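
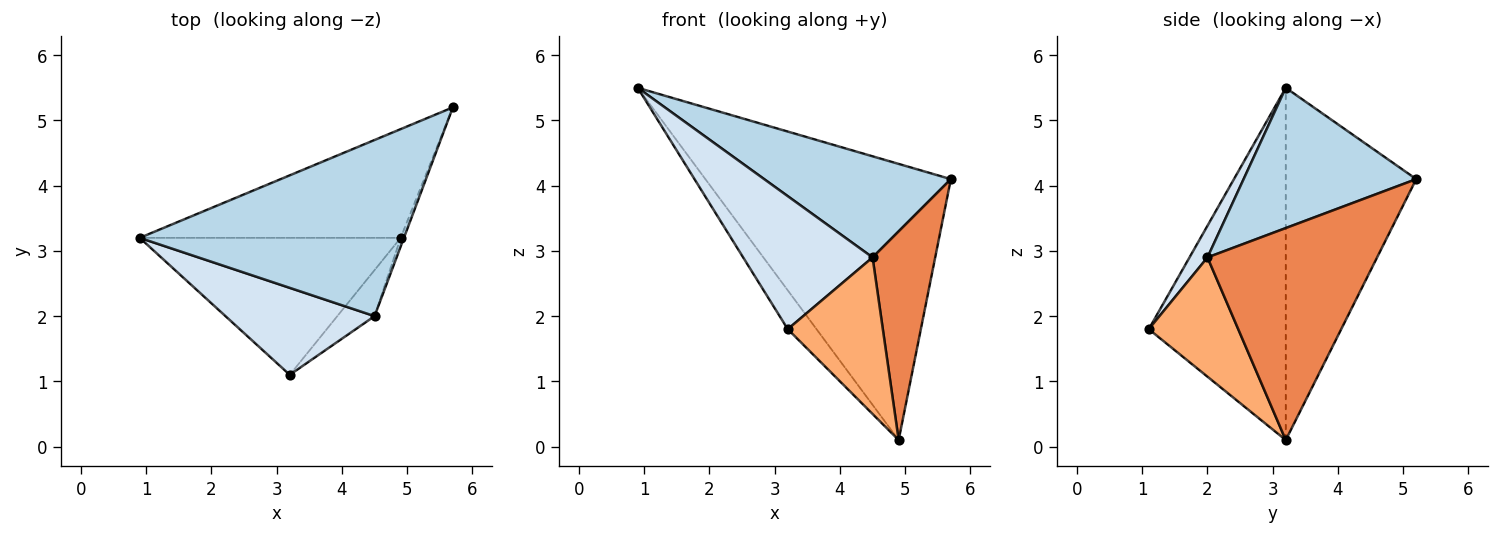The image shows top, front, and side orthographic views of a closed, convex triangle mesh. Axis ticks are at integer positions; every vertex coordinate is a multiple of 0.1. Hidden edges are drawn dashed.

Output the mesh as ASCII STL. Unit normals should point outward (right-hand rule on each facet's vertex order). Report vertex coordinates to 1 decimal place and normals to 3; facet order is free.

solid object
 facet normal -0.443 0.834 -0.328
  outer loop
   vertex 4.9 3.2 0.1
   vertex 0.9 3.2 5.5
   vertex 5.7 5.2 4.1
  endloop
 endfacet
 facet normal -0.792 0.166 -0.587
  outer loop
   vertex 4.9 3.2 0.1
   vertex 3.2 1.1 1.8
   vertex 0.9 3.2 5.5
  endloop
 endfacet
 facet normal 0.418 -0.452 0.788
  outer loop
   vertex 4.5 2.0 2.9
   vertex 5.7 5.2 4.1
   vertex 0.9 3.2 5.5
  endloop
 endfacet
 facet normal 0.116 -0.831 0.544
  outer loop
   vertex 4.5 2.0 2.9
   vertex 0.9 3.2 5.5
   vertex 3.2 1.1 1.8
  endloop
 endfacet
 facet normal 0.938 -0.346 -0.014
  outer loop
   vertex 4.5 2.0 2.9
   vertex 4.9 3.2 0.1
   vertex 5.7 5.2 4.1
  endloop
 endfacet
 facet normal 0.670 -0.712 -0.209
  outer loop
   vertex 4.5 2.0 2.9
   vertex 3.2 1.1 1.8
   vertex 4.9 3.2 0.1
  endloop
 endfacet
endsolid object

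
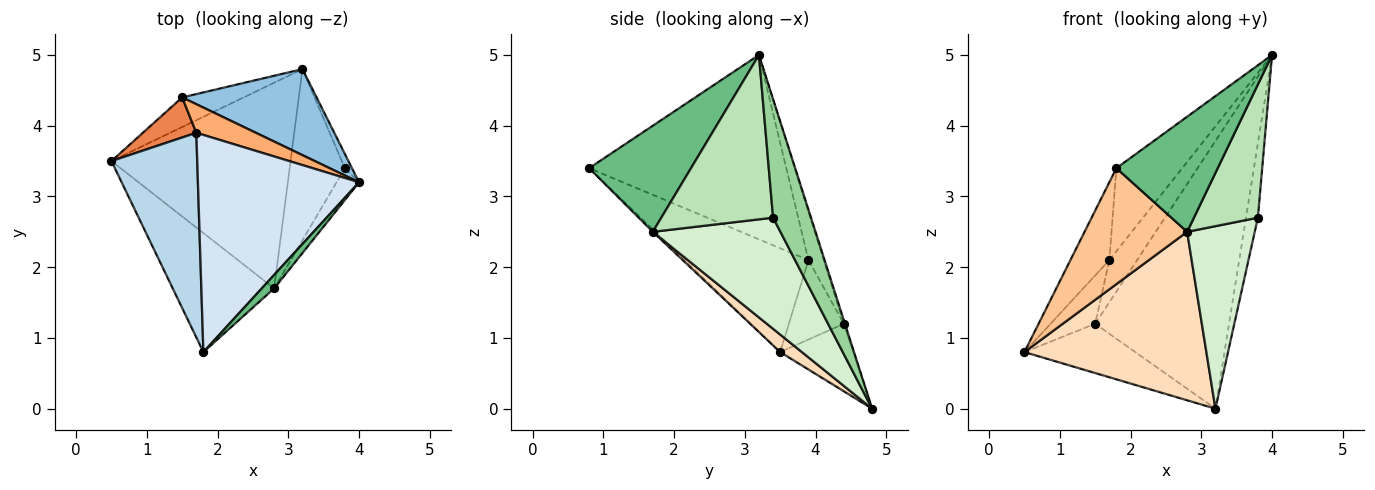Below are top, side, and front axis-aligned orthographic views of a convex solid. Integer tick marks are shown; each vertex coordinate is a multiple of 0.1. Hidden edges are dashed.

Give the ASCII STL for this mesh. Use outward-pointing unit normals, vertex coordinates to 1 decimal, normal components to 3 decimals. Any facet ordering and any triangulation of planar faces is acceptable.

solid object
 facet normal -0.492 0.746 -0.448
  outer loop
   vertex 1.5 4.4 1.2
   vertex 3.2 4.8 0.0
   vertex 0.5 3.5 0.8
  endloop
 endfacet
 facet normal -0.008 0.952 0.306
  outer loop
   vertex 1.5 4.4 1.2
   vertex 4.0 3.2 5.0
   vertex 3.2 4.8 0.0
  endloop
 endfacet
 facet normal -0.749 0.235 0.619
  outer loop
   vertex 1.7 3.9 2.1
   vertex 0.5 3.5 0.8
   vertex 1.8 0.8 3.4
  endloop
 endfacet
 facet normal -0.730 0.244 0.638
  outer loop
   vertex 1.7 3.9 2.1
   vertex 1.8 0.8 3.4
   vertex 4.0 3.2 5.0
  endloop
 endfacet
 facet normal -0.688 0.559 0.463
  outer loop
   vertex 1.7 3.9 2.1
   vertex 1.5 4.4 1.2
   vertex 0.5 3.5 0.8
  endloop
 endfacet
 facet normal -0.415 0.753 0.511
  outer loop
   vertex 1.7 3.9 2.1
   vertex 4.0 3.2 5.0
   vertex 1.5 4.4 1.2
  endloop
 endfacet
 facet normal -0.017 -0.698 -0.716
  outer loop
   vertex 2.8 1.7 2.5
   vertex 1.8 0.8 3.4
   vertex 0.5 3.5 0.8
  endloop
 endfacet
 facet normal 0.076 -0.632 -0.771
  outer loop
   vertex 2.8 1.7 2.5
   vertex 0.5 3.5 0.8
   vertex 3.2 4.8 0.0
  endloop
 endfacet
 facet normal 0.707 -0.703 0.082
  outer loop
   vertex 2.8 1.7 2.5
   vertex 4.0 3.2 5.0
   vertex 1.8 0.8 3.4
  endloop
 endfacet
 facet normal 0.953 0.299 -0.057
  outer loop
   vertex 3.8 3.4 2.7
   vertex 3.2 4.8 0.0
   vertex 4.0 3.2 5.0
  endloop
 endfacet
 facet normal 0.862 -0.493 -0.118
  outer loop
   vertex 3.8 3.4 2.7
   vertex 4.0 3.2 5.0
   vertex 2.8 1.7 2.5
  endloop
 endfacet
 facet normal 0.809 -0.429 -0.402
  outer loop
   vertex 3.8 3.4 2.7
   vertex 2.8 1.7 2.5
   vertex 3.2 4.8 0.0
  endloop
 endfacet
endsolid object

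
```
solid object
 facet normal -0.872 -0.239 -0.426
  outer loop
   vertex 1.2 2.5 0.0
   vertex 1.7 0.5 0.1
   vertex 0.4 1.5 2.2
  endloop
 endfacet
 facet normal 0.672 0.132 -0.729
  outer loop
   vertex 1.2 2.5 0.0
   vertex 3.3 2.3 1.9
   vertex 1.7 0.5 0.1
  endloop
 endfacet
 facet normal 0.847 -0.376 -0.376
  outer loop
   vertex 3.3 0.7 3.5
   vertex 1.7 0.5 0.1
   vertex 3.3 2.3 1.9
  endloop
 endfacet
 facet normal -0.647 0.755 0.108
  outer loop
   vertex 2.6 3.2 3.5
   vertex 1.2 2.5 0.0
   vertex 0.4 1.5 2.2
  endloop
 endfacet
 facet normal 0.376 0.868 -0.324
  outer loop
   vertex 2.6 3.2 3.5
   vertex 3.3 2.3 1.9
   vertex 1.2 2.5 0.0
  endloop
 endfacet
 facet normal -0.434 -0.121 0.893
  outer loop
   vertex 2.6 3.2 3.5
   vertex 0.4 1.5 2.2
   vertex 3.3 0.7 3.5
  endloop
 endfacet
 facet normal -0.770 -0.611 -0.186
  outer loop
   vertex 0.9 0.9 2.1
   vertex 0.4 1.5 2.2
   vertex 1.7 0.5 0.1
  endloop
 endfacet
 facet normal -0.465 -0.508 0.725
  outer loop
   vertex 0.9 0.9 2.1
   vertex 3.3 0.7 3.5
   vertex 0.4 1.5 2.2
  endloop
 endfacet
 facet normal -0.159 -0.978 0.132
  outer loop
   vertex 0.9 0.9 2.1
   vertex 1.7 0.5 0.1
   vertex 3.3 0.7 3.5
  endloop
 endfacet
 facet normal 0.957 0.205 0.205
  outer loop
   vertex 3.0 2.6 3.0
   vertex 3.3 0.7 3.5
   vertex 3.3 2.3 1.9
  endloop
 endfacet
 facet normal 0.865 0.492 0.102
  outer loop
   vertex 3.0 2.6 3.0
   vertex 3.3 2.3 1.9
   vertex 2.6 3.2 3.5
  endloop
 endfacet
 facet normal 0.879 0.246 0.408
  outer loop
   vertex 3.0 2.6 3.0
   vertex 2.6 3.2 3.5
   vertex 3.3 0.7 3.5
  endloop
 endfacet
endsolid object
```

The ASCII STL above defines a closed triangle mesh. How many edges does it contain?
18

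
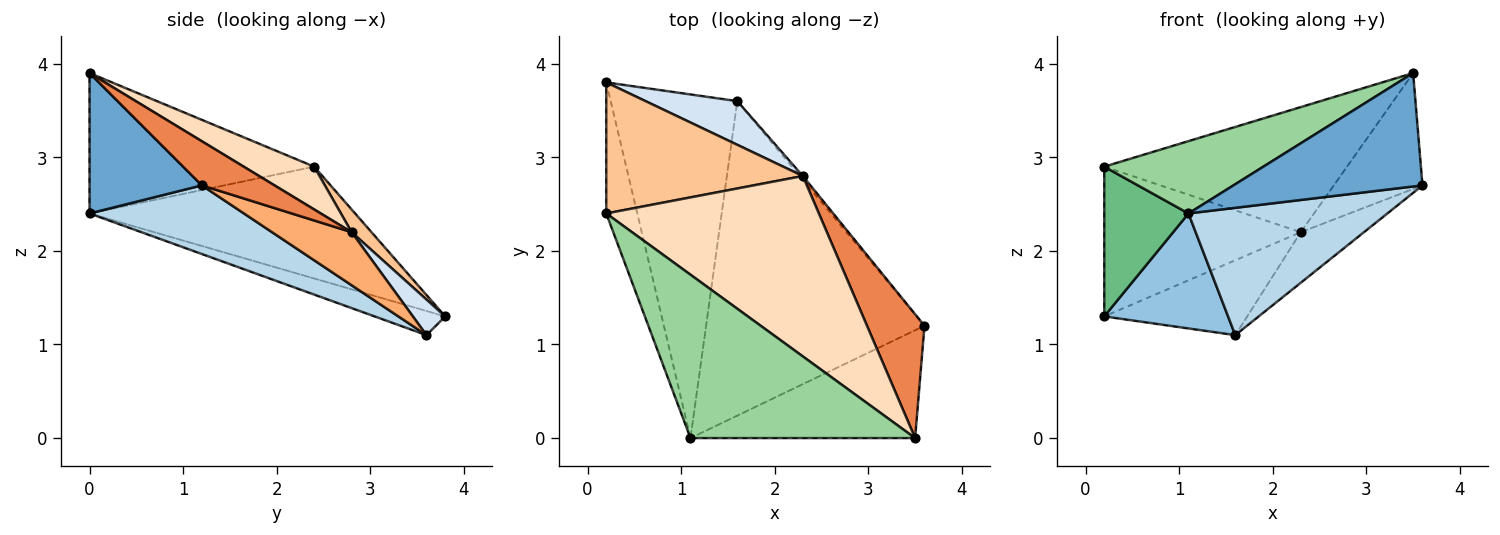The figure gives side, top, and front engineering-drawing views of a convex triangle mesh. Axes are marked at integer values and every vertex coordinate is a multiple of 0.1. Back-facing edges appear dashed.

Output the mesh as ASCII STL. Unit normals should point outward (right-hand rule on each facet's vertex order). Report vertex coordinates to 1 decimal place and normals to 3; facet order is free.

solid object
 facet normal 0.395 -0.666 -0.633
  outer loop
   vertex 1.1 0.0 2.4
   vertex 3.6 1.2 2.7
   vertex 3.5 0.0 3.9
  endloop
 endfacet
 facet normal -0.178 -0.312 -0.933
  outer loop
   vertex 1.1 0.0 2.4
   vertex 0.2 3.8 1.3
   vertex 1.6 3.6 1.1
  endloop
 endfacet
 facet normal 0.280 -0.360 -0.890
  outer loop
   vertex 1.1 0.0 2.4
   vertex 1.6 3.6 1.1
   vertex 3.6 1.2 2.7
  endloop
 endfacet
 facet normal 0.192 0.848 0.495
  outer loop
   vertex 2.3 2.8 2.2
   vertex 1.6 3.6 1.1
   vertex 0.2 3.8 1.3
  endloop
 endfacet
 facet normal 0.489 0.596 0.637
  outer loop
   vertex 2.3 2.8 2.2
   vertex 3.5 0.0 3.9
   vertex 3.6 1.2 2.7
  endloop
 endfacet
 facet normal 0.782 0.621 -0.046
  outer loop
   vertex 2.3 2.8 2.2
   vertex 3.6 1.2 2.7
   vertex 1.6 3.6 1.1
  endloop
 endfacet
 facet normal 0.076 0.750 0.657
  outer loop
   vertex 0.2 2.4 2.9
   vertex 2.3 2.8 2.2
   vertex 0.2 3.8 1.3
  endloop
 endfacet
 facet normal 0.163 0.562 0.811
  outer loop
   vertex 0.2 2.4 2.9
   vertex 3.5 0.0 3.9
   vertex 2.3 2.8 2.2
  endloop
 endfacet
 facet normal -0.922 -0.292 -0.256
  outer loop
   vertex 0.2 2.4 2.9
   vertex 0.2 3.8 1.3
   vertex 1.1 0.0 2.4
  endloop
 endfacet
 facet normal -0.496 -0.351 0.794
  outer loop
   vertex 0.2 2.4 2.9
   vertex 1.1 0.0 2.4
   vertex 3.5 0.0 3.9
  endloop
 endfacet
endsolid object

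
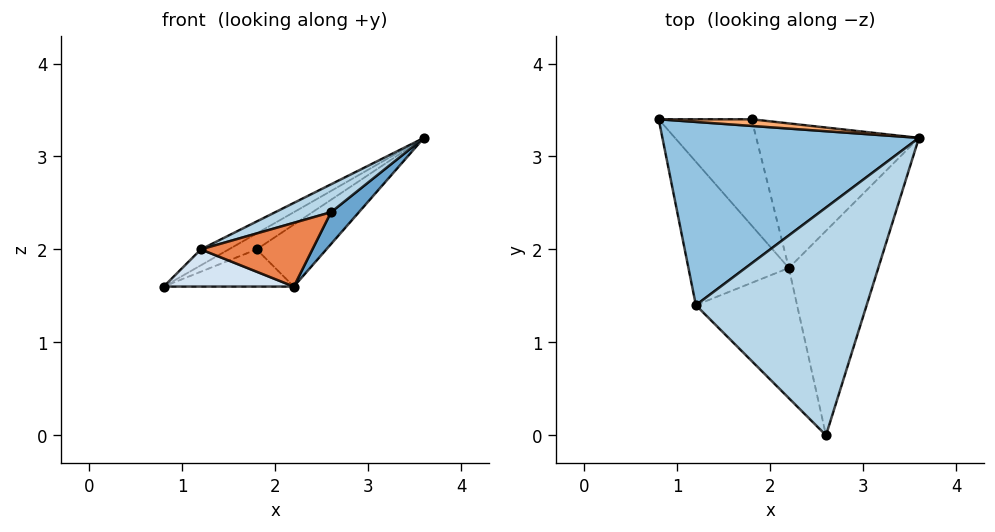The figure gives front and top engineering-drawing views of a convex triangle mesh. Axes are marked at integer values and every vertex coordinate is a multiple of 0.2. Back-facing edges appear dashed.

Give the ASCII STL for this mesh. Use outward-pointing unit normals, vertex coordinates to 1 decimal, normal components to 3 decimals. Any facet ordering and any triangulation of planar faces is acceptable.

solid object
 facet normal 0.789 -0.095 -0.607
  outer loop
   vertex 2.2 1.8 1.6
   vertex 3.6 3.2 3.2
   vertex 2.6 0.0 2.4
  endloop
 endfacet
 facet normal -0.491 0.075 0.868
  outer loop
   vertex 1.2 1.4 2.0
   vertex 3.6 3.2 3.2
   vertex 0.8 3.4 1.6
  endloop
 endfacet
 facet normal -0.375 -0.113 0.920
  outer loop
   vertex 1.2 1.4 2.0
   vertex 2.6 0.0 2.4
   vertex 3.6 3.2 3.2
  endloop
 endfacet
 facet normal -0.276 -0.241 -0.930
  outer loop
   vertex 1.2 1.4 2.0
   vertex 0.8 3.4 1.6
   vertex 2.2 1.8 1.6
  endloop
 endfacet
 facet normal -0.180 -0.433 -0.883
  outer loop
   vertex 1.2 1.4 2.0
   vertex 2.2 1.8 1.6
   vertex 2.6 0.0 2.4
  endloop
 endfacet
 facet normal -0.152 0.912 0.380
  outer loop
   vertex 1.8 3.4 2.0
   vertex 0.8 3.4 1.6
   vertex 3.6 3.2 3.2
  endloop
 endfacet
 facet normal 0.353 0.309 -0.883
  outer loop
   vertex 1.8 3.4 2.0
   vertex 2.2 1.8 1.6
   vertex 0.8 3.4 1.6
  endloop
 endfacet
 facet normal 0.549 0.329 -0.768
  outer loop
   vertex 1.8 3.4 2.0
   vertex 3.6 3.2 3.2
   vertex 2.2 1.8 1.6
  endloop
 endfacet
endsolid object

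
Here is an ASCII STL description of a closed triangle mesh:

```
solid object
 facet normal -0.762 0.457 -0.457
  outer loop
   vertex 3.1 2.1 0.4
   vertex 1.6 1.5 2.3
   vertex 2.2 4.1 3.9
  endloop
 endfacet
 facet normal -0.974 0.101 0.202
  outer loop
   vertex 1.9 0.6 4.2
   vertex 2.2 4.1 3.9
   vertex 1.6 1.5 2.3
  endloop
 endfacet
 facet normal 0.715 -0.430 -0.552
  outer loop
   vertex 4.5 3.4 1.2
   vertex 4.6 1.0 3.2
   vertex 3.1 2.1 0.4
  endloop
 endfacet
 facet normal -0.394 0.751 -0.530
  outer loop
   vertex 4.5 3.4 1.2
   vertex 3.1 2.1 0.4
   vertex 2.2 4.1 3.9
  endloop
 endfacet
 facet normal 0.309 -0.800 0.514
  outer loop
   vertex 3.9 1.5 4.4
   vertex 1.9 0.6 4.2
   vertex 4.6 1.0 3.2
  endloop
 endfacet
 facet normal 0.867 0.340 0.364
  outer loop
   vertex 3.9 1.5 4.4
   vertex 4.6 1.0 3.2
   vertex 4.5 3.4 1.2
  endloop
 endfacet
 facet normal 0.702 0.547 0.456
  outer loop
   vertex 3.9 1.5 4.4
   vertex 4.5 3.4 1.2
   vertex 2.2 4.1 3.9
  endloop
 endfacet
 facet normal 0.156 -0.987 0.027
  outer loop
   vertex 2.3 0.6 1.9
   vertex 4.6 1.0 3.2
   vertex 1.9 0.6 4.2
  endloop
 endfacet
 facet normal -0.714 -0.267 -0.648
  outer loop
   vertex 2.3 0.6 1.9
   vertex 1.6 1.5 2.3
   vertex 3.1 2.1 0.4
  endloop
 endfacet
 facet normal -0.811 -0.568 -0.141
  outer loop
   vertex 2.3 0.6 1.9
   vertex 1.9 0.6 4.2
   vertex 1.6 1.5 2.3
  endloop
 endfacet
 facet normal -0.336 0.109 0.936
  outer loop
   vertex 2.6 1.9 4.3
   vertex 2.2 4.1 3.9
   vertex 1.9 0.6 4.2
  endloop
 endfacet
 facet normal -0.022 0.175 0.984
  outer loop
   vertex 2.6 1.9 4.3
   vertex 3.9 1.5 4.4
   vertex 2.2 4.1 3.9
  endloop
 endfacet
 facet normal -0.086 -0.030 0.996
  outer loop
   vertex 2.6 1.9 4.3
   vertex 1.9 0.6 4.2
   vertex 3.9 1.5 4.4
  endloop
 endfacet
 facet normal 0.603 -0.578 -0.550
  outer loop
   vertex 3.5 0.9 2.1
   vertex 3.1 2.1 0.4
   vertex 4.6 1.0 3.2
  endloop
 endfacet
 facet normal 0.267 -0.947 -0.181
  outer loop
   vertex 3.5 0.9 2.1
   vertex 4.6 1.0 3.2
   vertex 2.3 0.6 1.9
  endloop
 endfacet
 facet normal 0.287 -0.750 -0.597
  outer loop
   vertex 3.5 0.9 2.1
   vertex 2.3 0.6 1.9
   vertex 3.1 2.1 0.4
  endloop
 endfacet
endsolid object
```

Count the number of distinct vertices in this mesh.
10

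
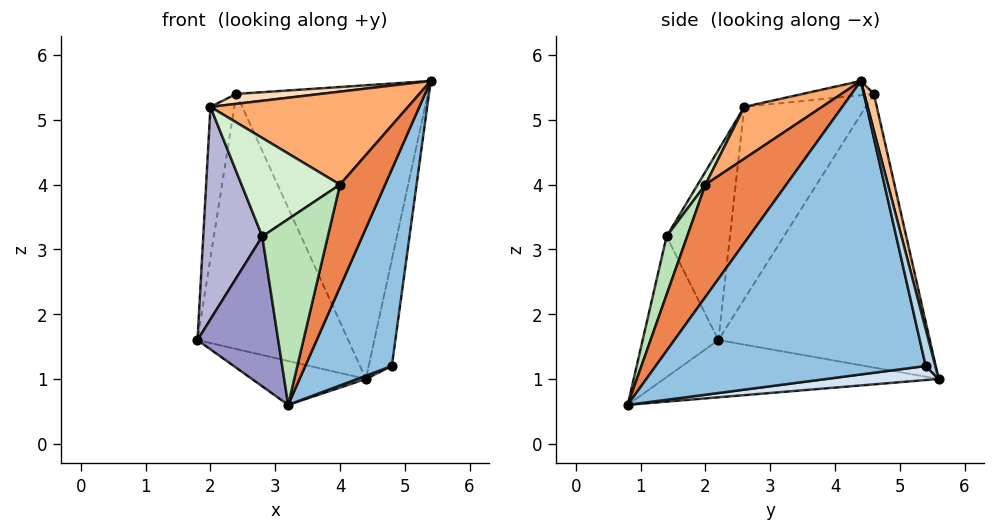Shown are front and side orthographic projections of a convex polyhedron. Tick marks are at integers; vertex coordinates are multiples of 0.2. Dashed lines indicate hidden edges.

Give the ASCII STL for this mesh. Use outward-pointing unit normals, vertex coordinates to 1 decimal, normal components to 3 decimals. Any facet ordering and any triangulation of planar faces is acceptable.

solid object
 facet normal -0.443 0.184 -0.878
  outer loop
   vertex 4.4 5.6 1.0
   vertex 3.2 0.8 0.6
   vertex 1.8 2.2 1.6
  endloop
 endfacet
 facet normal 0.934 -0.299 -0.195
  outer loop
   vertex 4.8 5.4 1.2
   vertex 5.4 4.4 5.6
   vertex 3.2 0.8 0.6
  endloop
 endfacet
 facet normal 0.378 0.912 0.156
  outer loop
   vertex 4.8 5.4 1.2
   vertex 4.4 5.6 1.0
   vertex 5.4 4.4 5.6
  endloop
 endfacet
 facet normal 0.434 -0.033 -0.901
  outer loop
   vertex 4.8 5.4 1.2
   vertex 3.2 0.8 0.6
   vertex 4.4 5.6 1.0
  endloop
 endfacet
 facet normal 0.873 -0.487 -0.034
  outer loop
   vertex 4.0 2.0 4.0
   vertex 3.2 0.8 0.6
   vertex 5.4 4.4 5.6
  endloop
 endfacet
 facet normal 0.249 -0.634 0.732
  outer loop
   vertex 4.0 2.0 4.0
   vertex 5.4 4.4 5.6
   vertex 2.0 2.6 5.2
  endloop
 endfacet
 facet normal 0.048 0.969 0.242
  outer loop
   vertex 2.4 4.6 5.4
   vertex 5.4 4.4 5.6
   vertex 4.4 5.6 1.0
  endloop
 endfacet
 facet normal -0.072 -0.085 0.994
  outer loop
   vertex 2.4 4.6 5.4
   vertex 2.0 2.6 5.2
   vertex 5.4 4.4 5.6
  endloop
 endfacet
 facet normal -0.792 0.565 -0.232
  outer loop
   vertex 2.4 4.6 5.4
   vertex 4.4 5.6 1.0
   vertex 1.8 2.2 1.6
  endloop
 endfacet
 facet normal -0.981 0.193 0.033
  outer loop
   vertex 2.4 4.6 5.4
   vertex 1.8 2.2 1.6
   vertex 2.0 2.6 5.2
  endloop
 endfacet
 facet normal 0.289 -0.922 0.257
  outer loop
   vertex 2.8 1.4 3.2
   vertex 3.2 0.8 0.6
   vertex 4.0 2.0 4.0
  endloop
 endfacet
 facet normal 0.067 -0.844 0.533
  outer loop
   vertex 2.8 1.4 3.2
   vertex 4.0 2.0 4.0
   vertex 2.0 2.6 5.2
  endloop
 endfacet
 facet normal -0.683 -0.728 0.063
  outer loop
   vertex 2.8 1.4 3.2
   vertex 1.8 2.2 1.6
   vertex 3.2 0.8 0.6
  endloop
 endfacet
 facet normal -0.727 -0.677 0.116
  outer loop
   vertex 2.8 1.4 3.2
   vertex 2.0 2.6 5.2
   vertex 1.8 2.2 1.6
  endloop
 endfacet
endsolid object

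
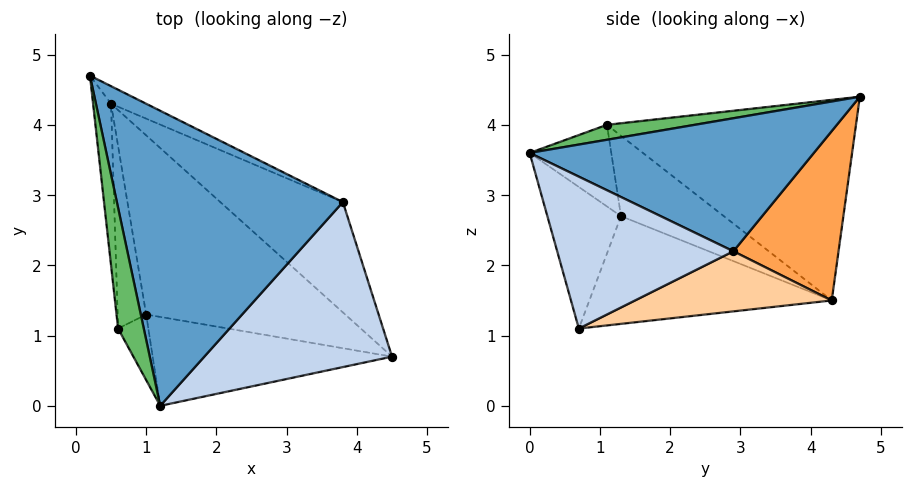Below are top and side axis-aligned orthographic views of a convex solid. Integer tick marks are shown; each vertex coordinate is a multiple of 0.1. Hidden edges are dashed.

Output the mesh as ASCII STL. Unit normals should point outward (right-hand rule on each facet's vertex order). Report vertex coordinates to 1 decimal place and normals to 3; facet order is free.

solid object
 facet normal 0.507 -0.039 0.861
  outer loop
   vertex 3.8 2.9 2.2
   vertex 0.2 4.7 4.4
   vertex 1.2 0.0 3.6
  endloop
 endfacet
 facet normal 0.618 -0.185 0.764
  outer loop
   vertex 3.8 2.9 2.2
   vertex 1.2 0.0 3.6
   vertex 4.5 0.7 1.1
  endloop
 endfacet
 facet normal 0.404 0.911 -0.084
  outer loop
   vertex 0.5 4.3 1.5
   vertex 0.2 4.7 4.4
   vertex 3.8 2.9 2.2
  endloop
 endfacet
 facet normal 0.379 0.508 -0.774
  outer loop
   vertex 0.5 4.3 1.5
   vertex 3.8 2.9 2.2
   vertex 4.5 0.7 1.1
  endloop
 endfacet
 facet normal 0.502 -0.040 0.864
  outer loop
   vertex 0.6 1.1 4.0
   vertex 1.2 0.0 3.6
   vertex 0.2 4.7 4.4
  endloop
 endfacet
 facet normal -0.991 -0.100 -0.089
  outer loop
   vertex 0.6 1.1 4.0
   vertex 0.2 4.7 4.4
   vertex 0.5 4.3 1.5
  endloop
 endfacet
 facet normal -0.422 -0.559 -0.714
  outer loop
   vertex 1.0 1.3 2.7
   vertex 4.5 0.7 1.1
   vertex 1.2 0.0 3.6
  endloop
 endfacet
 facet normal -0.437 -0.396 -0.808
  outer loop
   vertex 1.0 1.3 2.7
   vertex 0.5 4.3 1.5
   vertex 4.5 0.7 1.1
  endloop
 endfacet
 facet normal -0.875 -0.359 -0.325
  outer loop
   vertex 1.0 1.3 2.7
   vertex 1.2 0.0 3.6
   vertex 0.6 1.1 4.0
  endloop
 endfacet
 facet normal -0.905 -0.279 -0.321
  outer loop
   vertex 1.0 1.3 2.7
   vertex 0.6 1.1 4.0
   vertex 0.5 4.3 1.5
  endloop
 endfacet
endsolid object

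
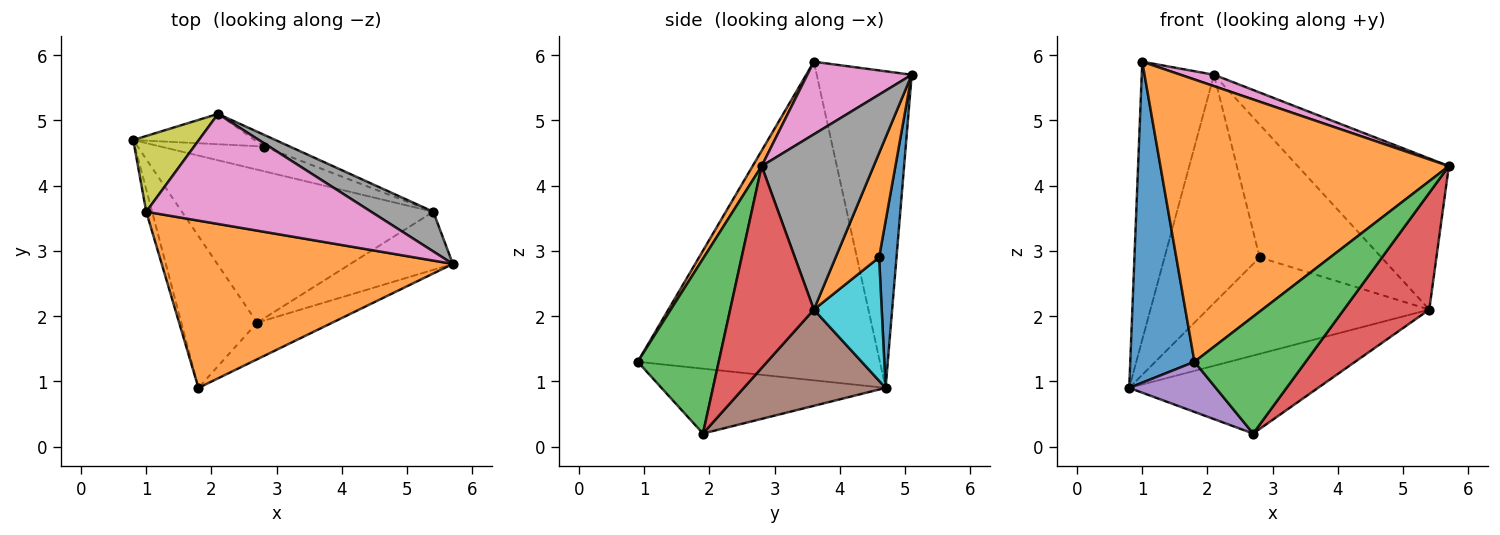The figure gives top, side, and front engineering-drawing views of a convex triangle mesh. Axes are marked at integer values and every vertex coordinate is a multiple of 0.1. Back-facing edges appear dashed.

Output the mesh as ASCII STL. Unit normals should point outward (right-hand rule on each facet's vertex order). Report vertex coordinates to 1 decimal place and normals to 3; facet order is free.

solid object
 facet normal -0.966 -0.256 -0.018
  outer loop
   vertex 1.0 3.6 5.9
   vertex 0.8 4.7 0.9
   vertex 1.8 0.9 1.3
  endloop
 endfacet
 facet normal 0.027 -0.860 0.510
  outer loop
   vertex 1.0 3.6 5.9
   vertex 1.8 0.9 1.3
   vertex 5.7 2.8 4.3
  endloop
 endfacet
 facet normal 0.571 -0.784 -0.246
  outer loop
   vertex 2.7 1.9 0.2
   vertex 5.7 2.8 4.3
   vertex 1.8 0.9 1.3
  endloop
 endfacet
 facet normal 0.659 -0.673 -0.335
  outer loop
   vertex 2.7 1.9 0.2
   vertex 5.4 3.6 2.1
   vertex 5.7 2.8 4.3
  endloop
 endfacet
 facet normal -0.630 -0.243 -0.737
  outer loop
   vertex 2.7 1.9 0.2
   vertex 1.8 0.9 1.3
   vertex 0.8 4.7 0.9
  endloop
 endfacet
 facet normal 0.323 0.430 -0.843
  outer loop
   vertex 2.7 1.9 0.2
   vertex 0.8 4.7 0.9
   vertex 5.4 3.6 2.1
  endloop
 endfacet
 facet normal 0.306 -0.098 0.947
  outer loop
   vertex 2.1 5.1 5.7
   vertex 1.0 3.6 5.9
   vertex 5.7 2.8 4.3
  endloop
 endfacet
 facet normal 0.583 0.786 0.206
  outer loop
   vertex 2.1 5.1 5.7
   vertex 5.7 2.8 4.3
   vertex 5.4 3.6 2.1
  endloop
 endfacet
 facet normal -0.785 0.597 0.163
  outer loop
   vertex 2.1 5.1 5.7
   vertex 0.8 4.7 0.9
   vertex 1.0 3.6 5.9
  endloop
 endfacet
 facet normal 0.284 0.929 -0.238
  outer loop
   vertex 2.8 4.6 2.9
   vertex 5.4 3.6 2.1
   vertex 0.8 4.7 0.9
  endloop
 endfacet
 facet normal 0.178 0.975 -0.130
  outer loop
   vertex 2.8 4.6 2.9
   vertex 0.8 4.7 0.9
   vertex 2.1 5.1 5.7
  endloop
 endfacet
 facet normal 0.335 0.938 -0.084
  outer loop
   vertex 2.8 4.6 2.9
   vertex 2.1 5.1 5.7
   vertex 5.4 3.6 2.1
  endloop
 endfacet
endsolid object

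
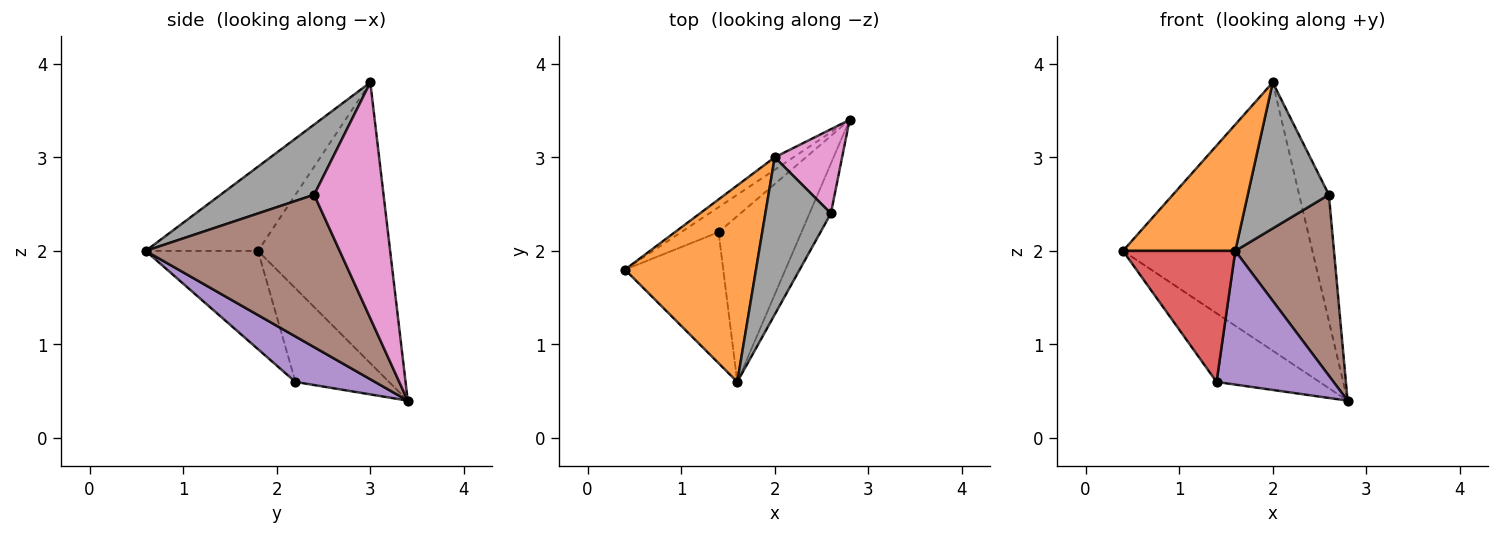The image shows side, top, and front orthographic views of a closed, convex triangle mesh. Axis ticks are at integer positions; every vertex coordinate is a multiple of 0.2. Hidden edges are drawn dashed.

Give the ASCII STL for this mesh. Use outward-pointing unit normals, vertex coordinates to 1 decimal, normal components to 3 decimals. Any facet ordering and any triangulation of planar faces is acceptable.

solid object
 facet normal -0.572 0.820 -0.038
  outer loop
   vertex 2.0 3.0 3.8
   vertex 2.8 3.4 0.4
   vertex 0.4 1.8 2.0
  endloop
 endfacet
 facet normal -0.476 -0.476 0.740
  outer loop
   vertex 2.0 3.0 3.8
   vertex 0.4 1.8 2.0
   vertex 1.6 0.6 2.0
  endloop
 endfacet
 facet normal -0.650 0.715 -0.260
  outer loop
   vertex 1.4 2.2 0.6
   vertex 0.4 1.8 2.0
   vertex 2.8 3.4 0.4
  endloop
 endfacet
 facet normal -0.577 -0.577 -0.577
  outer loop
   vertex 1.4 2.2 0.6
   vertex 1.6 0.6 2.0
   vertex 0.4 1.8 2.0
  endloop
 endfacet
 facet normal 0.393 -0.577 -0.716
  outer loop
   vertex 1.4 2.2 0.6
   vertex 2.8 3.4 0.4
   vertex 1.6 0.6 2.0
  endloop
 endfacet
 facet normal 0.884 -0.450 -0.124
  outer loop
   vertex 2.6 2.4 2.6
   vertex 1.6 0.6 2.0
   vertex 2.8 3.4 0.4
  endloop
 endfacet
 facet normal 0.889 0.381 0.254
  outer loop
   vertex 2.6 2.4 2.6
   vertex 2.8 3.4 0.4
   vertex 2.0 3.0 3.8
  endloop
 endfacet
 facet normal 0.618 -0.535 0.576
  outer loop
   vertex 2.6 2.4 2.6
   vertex 2.0 3.0 3.8
   vertex 1.6 0.6 2.0
  endloop
 endfacet
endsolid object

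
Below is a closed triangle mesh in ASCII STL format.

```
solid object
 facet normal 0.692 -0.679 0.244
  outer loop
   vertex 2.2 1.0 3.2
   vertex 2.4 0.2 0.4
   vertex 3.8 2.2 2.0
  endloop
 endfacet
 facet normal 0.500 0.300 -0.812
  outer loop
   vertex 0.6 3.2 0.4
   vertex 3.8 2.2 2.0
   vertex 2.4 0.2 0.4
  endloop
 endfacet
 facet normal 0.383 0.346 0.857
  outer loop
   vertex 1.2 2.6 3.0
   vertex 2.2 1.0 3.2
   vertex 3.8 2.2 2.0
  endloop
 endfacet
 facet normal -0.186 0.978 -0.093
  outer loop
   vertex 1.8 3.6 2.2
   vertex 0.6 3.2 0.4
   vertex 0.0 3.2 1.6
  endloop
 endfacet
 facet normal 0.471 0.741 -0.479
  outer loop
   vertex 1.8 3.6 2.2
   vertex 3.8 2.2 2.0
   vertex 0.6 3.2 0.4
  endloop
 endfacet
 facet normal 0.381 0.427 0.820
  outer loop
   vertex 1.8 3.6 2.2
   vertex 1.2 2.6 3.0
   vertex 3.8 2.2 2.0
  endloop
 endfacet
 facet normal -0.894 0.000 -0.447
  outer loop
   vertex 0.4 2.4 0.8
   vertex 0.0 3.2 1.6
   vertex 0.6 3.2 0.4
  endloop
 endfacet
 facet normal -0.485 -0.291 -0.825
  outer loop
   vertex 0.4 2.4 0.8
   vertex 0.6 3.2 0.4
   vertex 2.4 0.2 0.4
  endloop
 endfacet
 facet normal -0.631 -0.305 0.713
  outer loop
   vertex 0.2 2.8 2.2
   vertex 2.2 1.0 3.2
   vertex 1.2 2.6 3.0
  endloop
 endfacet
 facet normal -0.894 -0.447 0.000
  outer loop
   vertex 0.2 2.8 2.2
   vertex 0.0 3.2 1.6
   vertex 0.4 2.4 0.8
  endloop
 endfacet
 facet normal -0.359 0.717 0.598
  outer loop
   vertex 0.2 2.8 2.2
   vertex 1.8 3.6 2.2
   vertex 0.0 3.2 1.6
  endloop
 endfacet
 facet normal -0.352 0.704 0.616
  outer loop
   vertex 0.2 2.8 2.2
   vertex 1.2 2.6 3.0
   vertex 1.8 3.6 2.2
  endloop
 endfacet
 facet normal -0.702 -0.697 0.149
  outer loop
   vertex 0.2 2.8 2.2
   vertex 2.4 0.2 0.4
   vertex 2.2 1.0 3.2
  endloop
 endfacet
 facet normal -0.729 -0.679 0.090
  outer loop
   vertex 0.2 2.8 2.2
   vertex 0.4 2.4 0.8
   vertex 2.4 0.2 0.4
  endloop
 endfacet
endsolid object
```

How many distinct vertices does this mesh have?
9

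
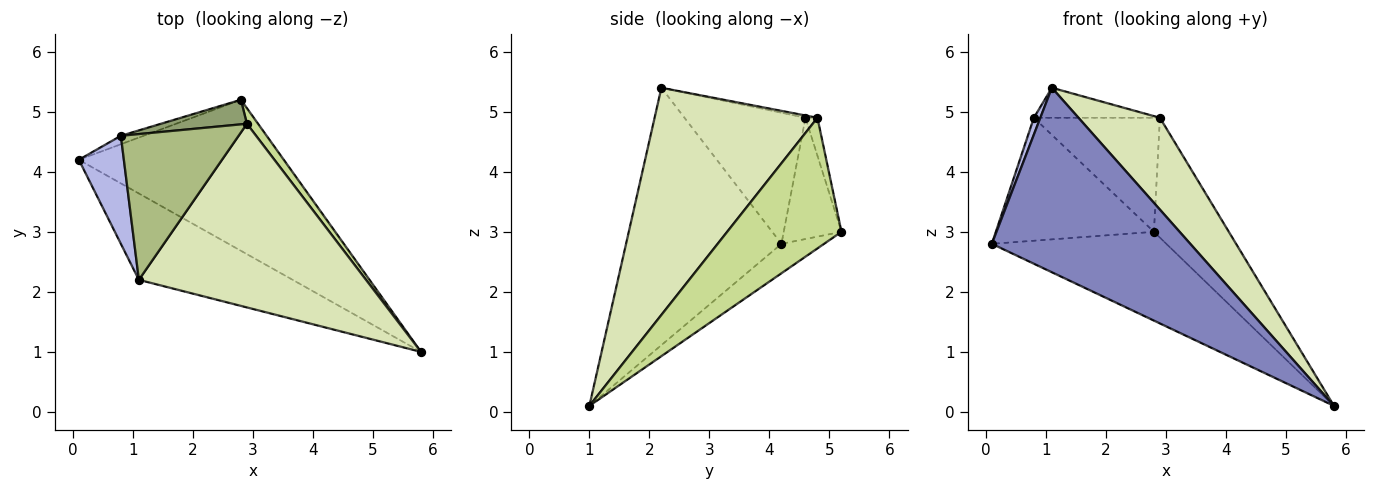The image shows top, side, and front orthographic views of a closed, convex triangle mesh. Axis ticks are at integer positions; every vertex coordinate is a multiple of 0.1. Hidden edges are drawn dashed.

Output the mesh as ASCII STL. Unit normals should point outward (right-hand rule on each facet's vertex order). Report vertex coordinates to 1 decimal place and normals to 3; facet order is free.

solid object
 facet normal -0.123 0.503 -0.856
  outer loop
   vertex 2.8 5.2 3.0
   vertex 5.8 1.0 0.1
   vertex 0.1 4.2 2.8
  endloop
 endfacet
 facet normal -0.579 -0.739 -0.346
  outer loop
   vertex 1.1 2.2 5.4
   vertex 0.1 4.2 2.8
   vertex 5.8 1.0 0.1
  endloop
 endfacet
 facet normal -0.342 0.937 -0.064
  outer loop
   vertex 0.8 4.6 4.9
   vertex 2.8 5.2 3.0
   vertex 0.1 4.2 2.8
  endloop
 endfacet
 facet normal -0.945 -0.050 0.324
  outer loop
   vertex 0.8 4.6 4.9
   vertex 0.1 4.2 2.8
   vertex 1.1 2.2 5.4
  endloop
 endfacet
 facet normal -0.093 0.973 0.210
  outer loop
   vertex 2.9 4.8 4.9
   vertex 2.8 5.2 3.0
   vertex 0.8 4.6 4.9
  endloop
 endfacet
 facet normal -0.019 0.202 0.979
  outer loop
   vertex 2.9 4.8 4.9
   vertex 0.8 4.6 4.9
   vertex 1.1 2.2 5.4
  endloop
 endfacet
 facet normal 0.834 0.547 0.071
  outer loop
   vertex 2.9 4.8 4.9
   vertex 5.8 1.0 0.1
   vertex 2.8 5.2 3.0
  endloop
 endfacet
 facet normal 0.667 -0.333 0.667
  outer loop
   vertex 2.9 4.8 4.9
   vertex 1.1 2.2 5.4
   vertex 5.8 1.0 0.1
  endloop
 endfacet
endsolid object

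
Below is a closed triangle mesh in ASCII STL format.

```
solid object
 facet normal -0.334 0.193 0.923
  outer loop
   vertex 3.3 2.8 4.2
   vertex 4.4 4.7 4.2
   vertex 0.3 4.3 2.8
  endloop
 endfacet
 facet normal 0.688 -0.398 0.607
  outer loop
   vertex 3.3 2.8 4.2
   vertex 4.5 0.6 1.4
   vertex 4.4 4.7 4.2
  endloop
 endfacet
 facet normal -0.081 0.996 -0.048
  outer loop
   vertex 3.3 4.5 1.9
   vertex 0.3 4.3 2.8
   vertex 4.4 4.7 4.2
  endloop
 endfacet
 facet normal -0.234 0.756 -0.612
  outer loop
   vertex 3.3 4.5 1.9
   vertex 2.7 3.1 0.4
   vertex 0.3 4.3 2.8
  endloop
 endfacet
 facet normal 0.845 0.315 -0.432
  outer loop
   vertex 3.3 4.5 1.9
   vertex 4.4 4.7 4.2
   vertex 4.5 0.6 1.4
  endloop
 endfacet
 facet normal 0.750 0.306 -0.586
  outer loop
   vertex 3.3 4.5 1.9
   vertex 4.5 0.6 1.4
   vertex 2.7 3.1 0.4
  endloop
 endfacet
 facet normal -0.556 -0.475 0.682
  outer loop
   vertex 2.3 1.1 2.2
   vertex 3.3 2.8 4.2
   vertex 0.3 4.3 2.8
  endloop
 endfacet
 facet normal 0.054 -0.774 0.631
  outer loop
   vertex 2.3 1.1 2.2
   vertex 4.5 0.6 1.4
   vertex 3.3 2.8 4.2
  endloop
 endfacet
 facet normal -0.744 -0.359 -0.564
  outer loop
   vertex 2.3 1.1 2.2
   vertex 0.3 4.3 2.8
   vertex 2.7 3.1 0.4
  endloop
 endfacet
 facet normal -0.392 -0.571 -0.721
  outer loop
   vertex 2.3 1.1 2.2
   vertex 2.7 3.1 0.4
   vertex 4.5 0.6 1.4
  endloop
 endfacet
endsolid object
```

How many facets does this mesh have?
10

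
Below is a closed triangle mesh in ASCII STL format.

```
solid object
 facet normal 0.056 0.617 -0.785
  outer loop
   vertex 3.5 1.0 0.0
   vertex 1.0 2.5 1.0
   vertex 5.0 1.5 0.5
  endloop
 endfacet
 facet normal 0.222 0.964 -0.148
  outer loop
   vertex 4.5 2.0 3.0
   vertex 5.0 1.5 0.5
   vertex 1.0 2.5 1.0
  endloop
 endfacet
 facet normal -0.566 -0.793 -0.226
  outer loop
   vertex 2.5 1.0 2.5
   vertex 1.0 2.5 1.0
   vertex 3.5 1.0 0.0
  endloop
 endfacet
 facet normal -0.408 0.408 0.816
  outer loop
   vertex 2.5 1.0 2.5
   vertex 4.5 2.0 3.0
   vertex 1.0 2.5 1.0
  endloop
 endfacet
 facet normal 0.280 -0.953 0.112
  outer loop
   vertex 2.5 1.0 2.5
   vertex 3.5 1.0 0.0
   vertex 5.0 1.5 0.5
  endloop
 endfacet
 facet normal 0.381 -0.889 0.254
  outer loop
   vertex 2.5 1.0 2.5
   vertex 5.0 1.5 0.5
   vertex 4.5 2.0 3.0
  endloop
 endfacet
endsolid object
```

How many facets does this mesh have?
6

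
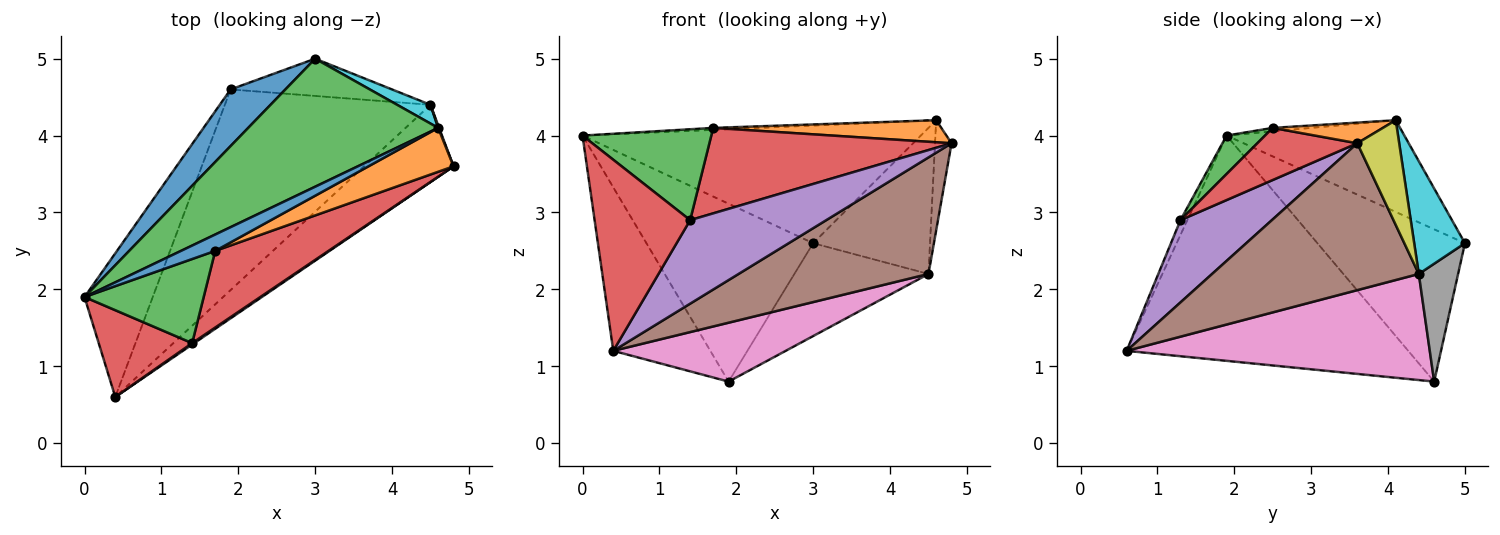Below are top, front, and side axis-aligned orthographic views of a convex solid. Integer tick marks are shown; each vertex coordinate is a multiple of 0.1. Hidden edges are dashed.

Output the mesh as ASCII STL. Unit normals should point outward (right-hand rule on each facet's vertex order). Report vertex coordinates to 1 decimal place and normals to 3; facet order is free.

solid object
 facet normal -0.645 0.729 0.232
  outer loop
   vertex 1.9 4.6 0.8
   vertex 0.0 1.9 4.0
   vertex 3.0 5.0 2.6
  endloop
 endfacet
 facet normal -0.909 0.313 -0.275
  outer loop
   vertex 1.9 4.6 0.8
   vertex 0.4 0.6 1.2
   vertex 0.0 1.9 4.0
  endloop
 endfacet
 facet normal -0.335 0.638 0.694
  outer loop
   vertex 4.6 4.1 4.2
   vertex 3.0 5.0 2.6
   vertex 0.0 1.9 4.0
  endloop
 endfacet
 facet normal -0.065 -0.909 0.413
  outer loop
   vertex 1.4 1.3 2.9
   vertex 0.0 1.9 4.0
   vertex 0.4 0.6 1.2
  endloop
 endfacet
 facet normal 0.557 -0.830 0.014
  outer loop
   vertex 1.4 1.3 2.9
   vertex 0.4 0.6 1.2
   vertex 4.8 3.6 3.9
  endloop
 endfacet
 facet normal 0.672 -0.617 -0.409
  outer loop
   vertex 4.5 4.4 2.2
   vertex 4.8 3.6 3.9
   vertex 0.4 0.6 1.2
  endloop
 endfacet
 facet normal 0.444 -0.252 -0.860
  outer loop
   vertex 4.5 4.4 2.2
   vertex 0.4 0.6 1.2
   vertex 1.9 4.6 0.8
  endloop
 endfacet
 facet normal 0.262 0.896 -0.359
  outer loop
   vertex 4.5 4.4 2.2
   vertex 1.9 4.6 0.8
   vertex 3.0 5.0 2.6
  endloop
 endfacet
 facet normal 0.930 0.367 0.009
  outer loop
   vertex 4.5 4.4 2.2
   vertex 4.6 4.1 4.2
   vertex 4.8 3.6 3.9
  endloop
 endfacet
 facet normal 0.396 0.911 0.117
  outer loop
   vertex 4.5 4.4 2.2
   vertex 3.0 5.0 2.6
   vertex 4.6 4.1 4.2
  endloop
 endfacet
 facet normal -0.101 0.121 0.988
  outer loop
   vertex 1.7 2.5 4.1
   vertex 4.6 4.1 4.2
   vertex 0.0 1.9 4.0
  endloop
 endfacet
 facet normal 0.212 -0.439 0.873
  outer loop
   vertex 1.7 2.5 4.1
   vertex 4.8 3.6 3.9
   vertex 4.6 4.1 4.2
  endloop
 endfacet
 facet normal 0.214 -0.717 0.663
  outer loop
   vertex 1.7 2.5 4.1
   vertex 0.0 1.9 4.0
   vertex 1.4 1.3 2.9
  endloop
 endfacet
 facet normal 0.294 -0.712 0.638
  outer loop
   vertex 1.7 2.5 4.1
   vertex 1.4 1.3 2.9
   vertex 4.8 3.6 3.9
  endloop
 endfacet
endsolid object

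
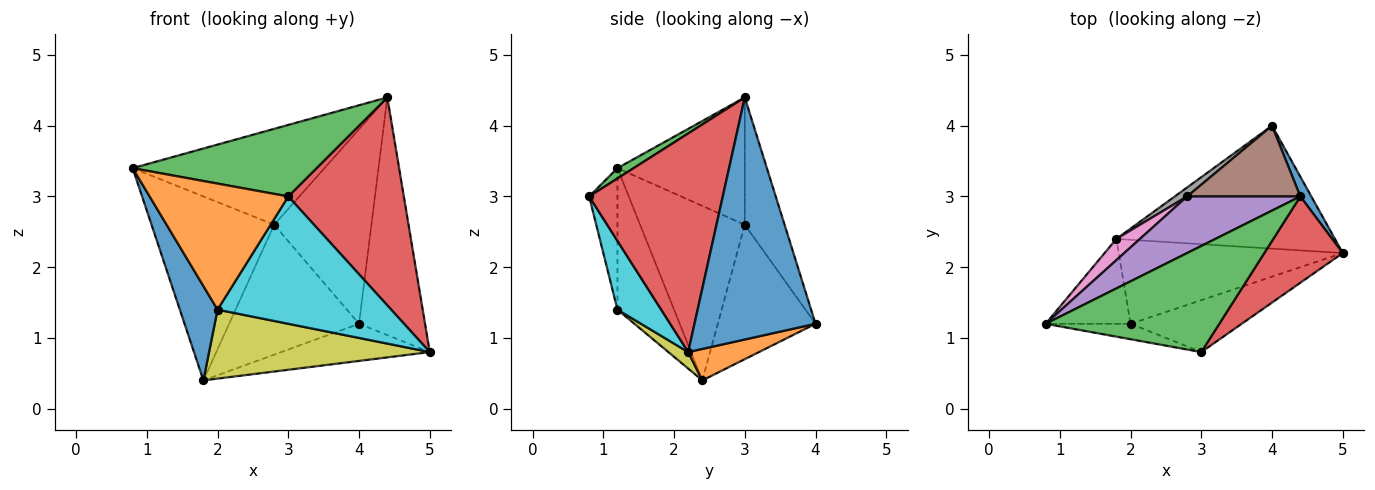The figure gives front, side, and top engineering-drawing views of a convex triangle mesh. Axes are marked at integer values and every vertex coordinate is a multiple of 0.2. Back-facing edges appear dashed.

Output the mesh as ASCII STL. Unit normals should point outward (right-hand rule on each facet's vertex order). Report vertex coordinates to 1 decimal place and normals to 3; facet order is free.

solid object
 facet normal 0.877 0.478 0.040
  outer loop
   vertex 4.4 3.0 4.4
   vertex 5.0 2.2 0.8
   vertex 4.0 4.0 1.2
  endloop
 endfacet
 facet normal 0.136 0.287 -0.948
  outer loop
   vertex 1.8 2.4 0.4
   vertex 4.0 4.0 1.2
   vertex 5.0 2.2 0.8
  endloop
 endfacet
 facet normal 0.049 -0.558 0.828
  outer loop
   vertex 3.0 0.8 3.0
   vertex 4.4 3.0 4.4
   vertex 0.8 1.2 3.4
  endloop
 endfacet
 facet normal 0.730 -0.631 0.262
  outer loop
   vertex 3.0 0.8 3.0
   vertex 5.0 2.2 0.8
   vertex 4.4 3.0 4.4
  endloop
 endfacet
 facet normal -0.496 0.748 0.441
  outer loop
   vertex 2.8 3.0 2.6
   vertex 0.8 1.2 3.4
   vertex 4.4 3.0 4.4
  endloop
 endfacet
 facet normal -0.359 0.877 0.319
  outer loop
   vertex 2.8 3.0 2.6
   vertex 4.4 3.0 4.4
   vertex 4.0 4.0 1.2
  endloop
 endfacet
 facet normal -0.647 0.758 0.087
  outer loop
   vertex 2.8 3.0 2.6
   vertex 1.8 2.4 0.4
   vertex 0.8 1.2 3.4
  endloop
 endfacet
 facet normal -0.600 0.798 0.055
  outer loop
   vertex 2.8 3.0 2.6
   vertex 4.0 4.0 1.2
   vertex 1.8 2.4 0.4
  endloop
 endfacet
 facet normal 0.057 -0.634 -0.772
  outer loop
   vertex 2.0 1.2 1.4
   vertex 1.8 2.4 0.4
   vertex 5.0 2.2 0.8
  endloop
 endfacet
 facet normal 0.227 -0.902 -0.367
  outer loop
   vertex 2.0 1.2 1.4
   vertex 5.0 2.2 0.8
   vertex 3.0 0.8 3.0
  endloop
 endfacet
 facet normal -0.744 -0.496 -0.447
  outer loop
   vertex 2.0 1.2 1.4
   vertex 0.8 1.2 3.4
   vertex 1.8 2.4 0.4
  endloop
 endfacet
 facet normal -0.199 -0.973 -0.119
  outer loop
   vertex 2.0 1.2 1.4
   vertex 3.0 0.8 3.0
   vertex 0.8 1.2 3.4
  endloop
 endfacet
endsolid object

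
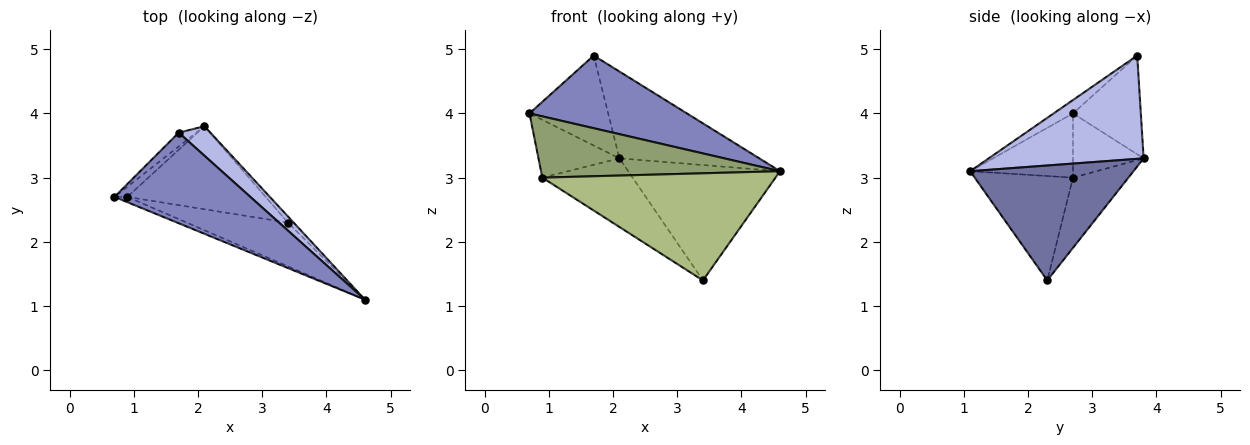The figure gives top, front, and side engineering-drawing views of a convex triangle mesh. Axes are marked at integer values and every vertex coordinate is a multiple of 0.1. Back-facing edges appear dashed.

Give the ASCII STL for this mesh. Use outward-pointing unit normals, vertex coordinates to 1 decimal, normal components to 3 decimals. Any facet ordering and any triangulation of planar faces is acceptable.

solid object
 facet normal 0.732 0.680 -0.036
  outer loop
   vertex 3.4 2.3 1.4
   vertex 2.1 3.8 3.3
   vertex 4.6 1.1 3.1
  endloop
 endfacet
 facet normal -0.076 -0.624 0.778
  outer loop
   vertex 1.7 3.7 4.9
   vertex 0.7 2.7 4.0
   vertex 4.6 1.1 3.1
  endloop
 endfacet
 facet normal -0.649 0.752 -0.115
  outer loop
   vertex 1.7 3.7 4.9
   vertex 2.1 3.8 3.3
   vertex 0.7 2.7 4.0
  endloop
 endfacet
 facet normal 0.724 0.654 0.222
  outer loop
   vertex 1.7 3.7 4.9
   vertex 4.6 1.1 3.1
   vertex 2.1 3.8 3.3
  endloop
 endfacet
 facet normal -0.394 -0.916 -0.079
  outer loop
   vertex 0.9 2.7 3.0
   vertex 4.6 1.1 3.1
   vertex 0.7 2.7 4.0
  endloop
 endfacet
 facet normal -0.363 -0.862 -0.352
  outer loop
   vertex 0.9 2.7 3.0
   vertex 3.4 2.3 1.4
   vertex 4.6 1.1 3.1
  endloop
 endfacet
 facet normal -0.652 0.747 -0.130
  outer loop
   vertex 0.9 2.7 3.0
   vertex 0.7 2.7 4.0
   vertex 2.1 3.8 3.3
  endloop
 endfacet
 facet normal -0.364 0.593 -0.718
  outer loop
   vertex 0.9 2.7 3.0
   vertex 2.1 3.8 3.3
   vertex 3.4 2.3 1.4
  endloop
 endfacet
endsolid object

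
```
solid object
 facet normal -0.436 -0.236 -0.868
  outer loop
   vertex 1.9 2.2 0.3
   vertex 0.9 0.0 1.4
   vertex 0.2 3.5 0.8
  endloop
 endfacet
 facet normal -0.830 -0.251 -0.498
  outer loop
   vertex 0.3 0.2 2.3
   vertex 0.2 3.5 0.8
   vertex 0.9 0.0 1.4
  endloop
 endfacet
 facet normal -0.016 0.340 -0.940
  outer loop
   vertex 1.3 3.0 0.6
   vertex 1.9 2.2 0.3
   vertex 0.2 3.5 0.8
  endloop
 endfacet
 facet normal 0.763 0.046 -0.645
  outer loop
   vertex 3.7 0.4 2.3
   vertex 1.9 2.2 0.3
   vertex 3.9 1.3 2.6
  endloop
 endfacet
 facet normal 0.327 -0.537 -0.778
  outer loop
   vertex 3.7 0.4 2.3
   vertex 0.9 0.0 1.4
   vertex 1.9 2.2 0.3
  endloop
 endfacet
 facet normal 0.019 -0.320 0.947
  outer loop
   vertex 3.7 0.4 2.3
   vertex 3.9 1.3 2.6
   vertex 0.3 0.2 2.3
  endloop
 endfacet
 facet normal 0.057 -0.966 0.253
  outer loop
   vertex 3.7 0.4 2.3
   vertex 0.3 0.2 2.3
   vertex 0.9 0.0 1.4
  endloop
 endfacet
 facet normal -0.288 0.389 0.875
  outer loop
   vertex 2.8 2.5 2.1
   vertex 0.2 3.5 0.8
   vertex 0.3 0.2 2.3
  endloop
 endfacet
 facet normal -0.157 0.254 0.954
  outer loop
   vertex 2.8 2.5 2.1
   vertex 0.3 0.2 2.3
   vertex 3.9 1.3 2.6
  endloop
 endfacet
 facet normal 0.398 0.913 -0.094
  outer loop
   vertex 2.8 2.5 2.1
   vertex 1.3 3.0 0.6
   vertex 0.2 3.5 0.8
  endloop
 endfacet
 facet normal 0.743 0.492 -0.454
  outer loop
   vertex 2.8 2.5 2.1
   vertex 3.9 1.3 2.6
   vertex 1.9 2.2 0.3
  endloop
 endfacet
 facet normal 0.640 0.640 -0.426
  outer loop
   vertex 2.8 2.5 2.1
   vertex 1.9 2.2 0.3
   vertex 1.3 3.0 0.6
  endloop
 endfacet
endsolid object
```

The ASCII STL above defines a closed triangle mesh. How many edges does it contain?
18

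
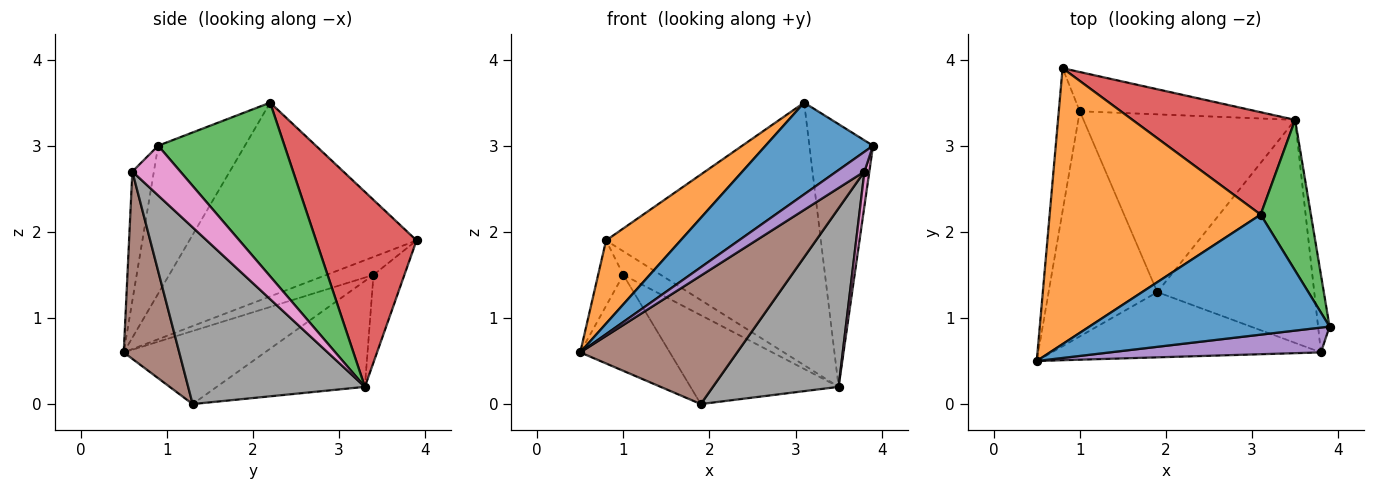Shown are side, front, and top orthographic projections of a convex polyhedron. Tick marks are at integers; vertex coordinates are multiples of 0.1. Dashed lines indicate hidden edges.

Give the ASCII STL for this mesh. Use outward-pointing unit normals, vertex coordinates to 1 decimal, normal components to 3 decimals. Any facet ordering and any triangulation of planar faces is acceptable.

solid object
 facet normal -0.440 -0.545 0.714
  outer loop
   vertex 3.1 2.2 3.5
   vertex 0.5 0.5 0.6
   vertex 3.9 0.9 3.0
  endloop
 endfacet
 facet normal -0.660 -0.217 0.719
  outer loop
   vertex 3.1 2.2 3.5
   vertex 0.8 3.9 1.9
   vertex 0.5 0.5 0.6
  endloop
 endfacet
 facet normal 0.865 0.436 0.250
  outer loop
   vertex 3.1 2.2 3.5
   vertex 3.9 0.9 3.0
   vertex 3.5 3.3 0.2
  endloop
 endfacet
 facet normal 0.400 0.854 0.333
  outer loop
   vertex 3.1 2.2 3.5
   vertex 3.5 3.3 0.2
   vertex 0.8 3.9 1.9
  endloop
 endfacet
 facet normal -0.432 -0.562 0.706
  outer loop
   vertex 3.8 0.6 2.7
   vertex 3.9 0.9 3.0
   vertex 0.5 0.5 0.6
  endloop
 endfacet
 facet normal 0.301 -0.850 -0.432
  outer loop
   vertex 3.8 0.6 2.7
   vertex 0.5 0.5 0.6
   vertex 1.9 1.3 0.0
  endloop
 endfacet
 facet normal 0.970 -0.099 -0.224
  outer loop
   vertex 3.8 0.6 2.7
   vertex 3.5 3.3 0.2
   vertex 3.9 0.9 3.0
  endloop
 endfacet
 facet normal 0.660 -0.470 -0.586
  outer loop
   vertex 3.8 0.6 2.7
   vertex 1.9 1.3 0.0
   vertex 3.5 3.3 0.2
  endloop
 endfacet
 facet normal -0.614 0.329 -0.718
  outer loop
   vertex 1.0 3.4 1.5
   vertex 0.5 0.5 0.6
   vertex 0.8 3.9 1.9
  endloop
 endfacet
 facet normal -0.526 0.333 -0.782
  outer loop
   vertex 1.0 3.4 1.5
   vertex 1.9 1.3 0.0
   vertex 0.5 0.5 0.6
  endloop
 endfacet
 facet normal -0.391 0.474 -0.789
  outer loop
   vertex 1.0 3.4 1.5
   vertex 0.8 3.9 1.9
   vertex 3.5 3.3 0.2
  endloop
 endfacet
 facet normal -0.408 0.408 -0.816
  outer loop
   vertex 1.0 3.4 1.5
   vertex 3.5 3.3 0.2
   vertex 1.9 1.3 0.0
  endloop
 endfacet
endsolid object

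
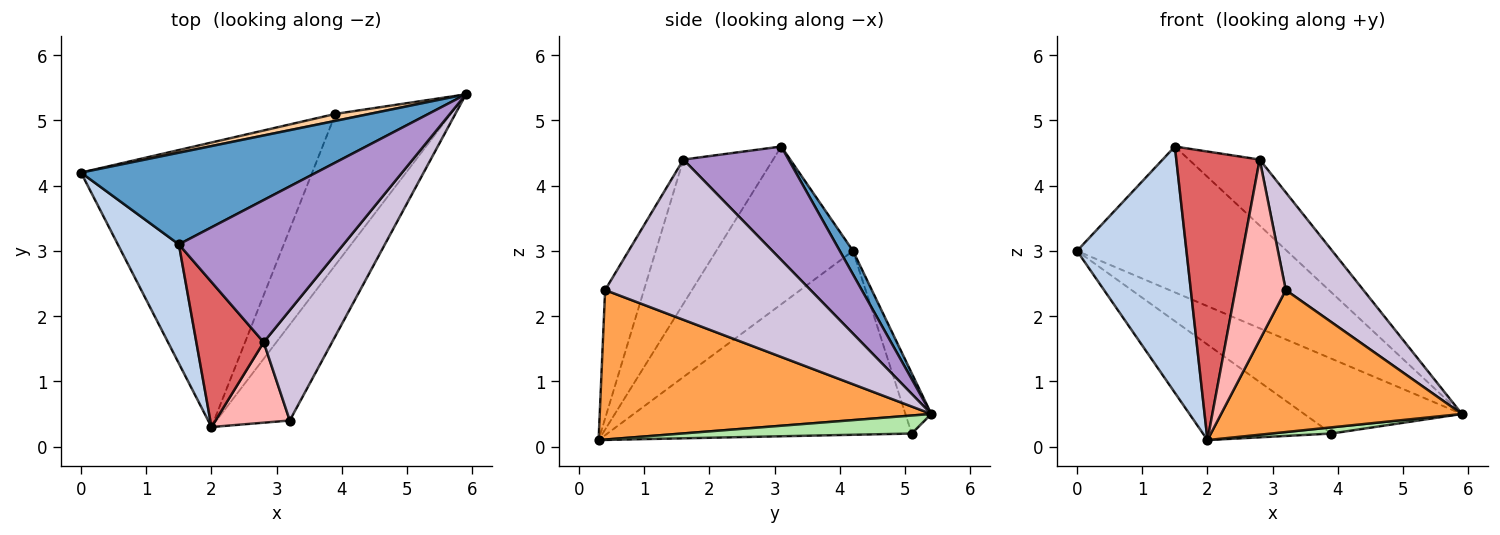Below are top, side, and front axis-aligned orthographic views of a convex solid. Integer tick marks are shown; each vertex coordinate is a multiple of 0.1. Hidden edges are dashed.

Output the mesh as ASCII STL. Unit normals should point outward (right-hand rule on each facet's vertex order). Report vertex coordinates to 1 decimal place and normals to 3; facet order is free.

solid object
 facet normal 0.053 0.845 0.531
  outer loop
   vertex 1.5 3.1 4.6
   vertex 5.9 5.4 0.5
   vertex 0.0 4.2 3.0
  endloop
 endfacet
 facet normal -0.747 -0.598 0.289
  outer loop
   vertex 1.5 3.1 4.6
   vertex 0.0 4.2 3.0
   vertex 2.0 0.3 0.1
  endloop
 endfacet
 facet normal 0.752 -0.546 -0.369
  outer loop
   vertex 3.2 0.4 2.4
   vertex 2.0 0.3 0.1
   vertex 5.9 5.4 0.5
  endloop
 endfacet
 facet normal -0.161 0.983 0.091
  outer loop
   vertex 3.9 5.1 0.2
   vertex 0.0 4.2 3.0
   vertex 5.9 5.4 0.5
  endloop
 endfacet
 facet normal -0.602 0.254 -0.757
  outer loop
   vertex 3.9 5.1 0.2
   vertex 2.0 0.3 0.1
   vertex 0.0 4.2 3.0
  endloop
 endfacet
 facet normal 0.154 -0.040 -0.987
  outer loop
   vertex 3.9 5.1 0.2
   vertex 5.9 5.4 0.5
   vertex 2.0 0.3 0.1
  endloop
 endfacet
 facet normal -0.693 -0.644 0.324
  outer loop
   vertex 2.8 1.6 4.4
   vertex 1.5 3.1 4.6
   vertex 2.0 0.3 0.1
  endloop
 endfacet
 facet normal -0.576 -0.747 0.333
  outer loop
   vertex 2.8 1.6 4.4
   vertex 2.0 0.3 0.1
   vertex 3.2 0.4 2.4
  endloop
 endfacet
 facet normal 0.530 0.357 0.769
  outer loop
   vertex 2.8 1.6 4.4
   vertex 5.9 5.4 0.5
   vertex 1.5 3.1 4.6
  endloop
 endfacet
 facet normal 0.869 -0.328 0.371
  outer loop
   vertex 2.8 1.6 4.4
   vertex 3.2 0.4 2.4
   vertex 5.9 5.4 0.5
  endloop
 endfacet
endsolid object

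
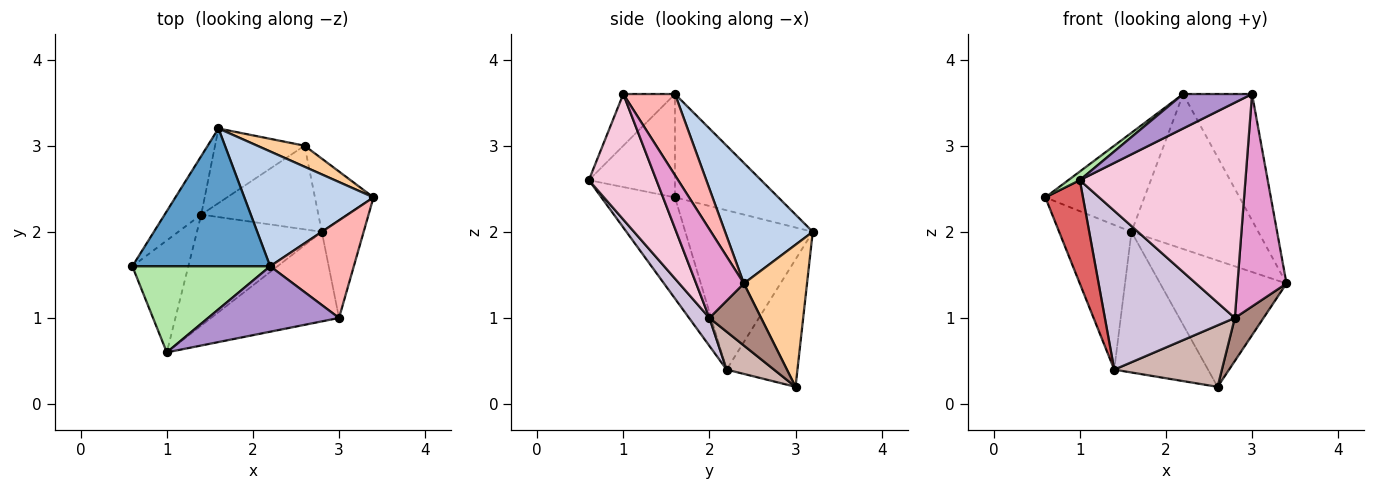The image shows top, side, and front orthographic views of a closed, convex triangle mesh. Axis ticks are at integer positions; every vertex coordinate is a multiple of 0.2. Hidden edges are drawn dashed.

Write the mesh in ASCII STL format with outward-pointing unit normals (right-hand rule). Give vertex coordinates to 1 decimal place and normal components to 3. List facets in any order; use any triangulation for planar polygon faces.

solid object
 facet normal -0.520 0.498 0.694
  outer loop
   vertex 2.2 1.6 3.6
   vertex 1.6 3.2 2.0
   vertex 0.6 1.6 2.4
  endloop
 endfacet
 facet normal 0.486 0.702 0.520
  outer loop
   vertex 2.2 1.6 3.6
   vertex 3.4 2.4 1.4
   vertex 1.6 3.2 2.0
  endloop
 endfacet
 facet normal -0.853 0.484 -0.196
  outer loop
   vertex 1.4 2.2 0.4
   vertex 0.6 1.6 2.4
   vertex 1.6 3.2 2.0
  endloop
 endfacet
 facet normal 0.442 0.885 0.147
  outer loop
   vertex 2.6 3.0 0.2
   vertex 1.6 3.2 2.0
   vertex 3.4 2.4 1.4
  endloop
 endfacet
 facet normal -0.555 0.735 -0.390
  outer loop
   vertex 2.6 3.0 0.2
   vertex 1.4 2.2 0.4
   vertex 1.6 3.2 2.0
  endloop
 endfacet
 facet normal -0.598 -0.080 0.797
  outer loop
   vertex 1.0 0.6 2.6
   vertex 2.2 1.6 3.6
   vertex 0.6 1.6 2.4
  endloop
 endfacet
 facet normal -0.799 -0.408 -0.442
  outer loop
   vertex 1.0 0.6 2.6
   vertex 0.6 1.6 2.4
   vertex 1.4 2.2 0.4
  endloop
 endfacet
 facet normal 0.510 0.680 0.526
  outer loop
   vertex 3.0 1.0 3.6
   vertex 3.4 2.4 1.4
   vertex 2.2 1.6 3.6
  endloop
 endfacet
 facet normal -0.330 -0.440 0.835
  outer loop
   vertex 3.0 1.0 3.6
   vertex 2.2 1.6 3.6
   vertex 1.0 0.6 2.6
  endloop
 endfacet
 facet normal 0.127 -0.813 -0.568
  outer loop
   vertex 2.8 2.0 1.0
   vertex 1.0 0.6 2.6
   vertex 1.4 2.2 0.4
  endloop
 endfacet
 facet normal 0.674 -0.375 -0.637
  outer loop
   vertex 2.8 2.0 1.0
   vertex 2.6 3.0 0.2
   vertex 3.4 2.4 1.4
  endloop
 endfacet
 facet normal 0.252 -0.573 -0.780
  outer loop
   vertex 2.8 2.0 1.0
   vertex 1.4 2.2 0.4
   vertex 2.6 3.0 0.2
  endloop
 endfacet
 facet normal 0.662 -0.681 -0.313
  outer loop
   vertex 2.8 2.0 1.0
   vertex 3.4 2.4 1.4
   vertex 3.0 1.0 3.6
  endloop
 endfacet
 facet normal 0.353 -0.864 -0.359
  outer loop
   vertex 2.8 2.0 1.0
   vertex 3.0 1.0 3.6
   vertex 1.0 0.6 2.6
  endloop
 endfacet
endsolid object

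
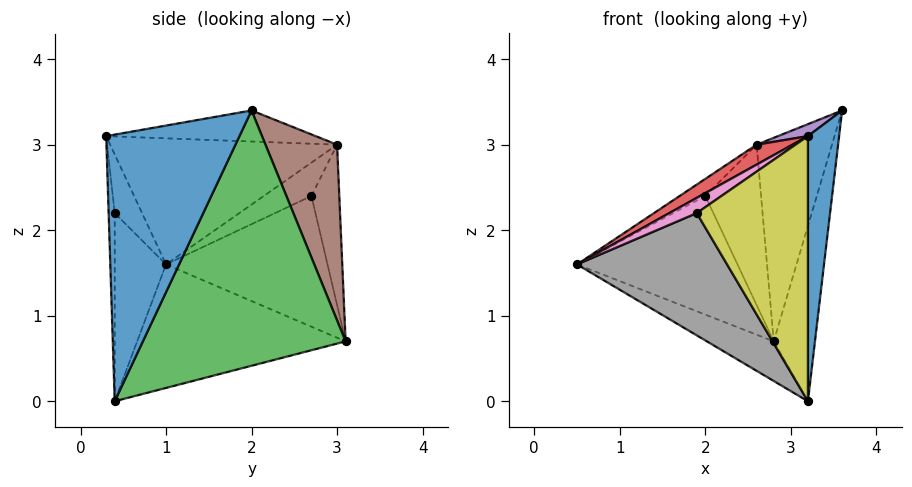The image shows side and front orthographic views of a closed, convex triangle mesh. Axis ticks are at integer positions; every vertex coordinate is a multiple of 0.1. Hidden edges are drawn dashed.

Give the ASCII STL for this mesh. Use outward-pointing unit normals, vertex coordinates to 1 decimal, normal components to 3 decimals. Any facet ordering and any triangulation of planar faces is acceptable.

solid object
 facet normal 0.974 -0.228 -0.007
  outer loop
   vertex 3.2 0.4 0.0
   vertex 3.6 2.0 3.4
   vertex 3.2 0.3 3.1
  endloop
 endfacet
 facet normal -0.478 0.153 -0.865
  outer loop
   vertex 2.8 3.1 0.7
   vertex 3.2 0.4 0.0
   vertex 0.5 1.0 1.6
  endloop
 endfacet
 facet normal 0.959 0.195 -0.205
  outer loop
   vertex 2.8 3.1 0.7
   vertex 3.6 2.0 3.4
   vertex 3.2 0.4 0.0
  endloop
 endfacet
 facet normal -0.500 -0.079 0.863
  outer loop
   vertex 2.6 3.0 3.0
   vertex 0.5 1.0 1.6
   vertex 3.2 0.3 3.1
  endloop
 endfacet
 facet normal -0.422 -0.060 0.905
  outer loop
   vertex 2.6 3.0 3.0
   vertex 3.2 0.3 3.1
   vertex 3.6 2.0 3.4
  endloop
 endfacet
 facet normal 0.686 0.722 0.091
  outer loop
   vertex 2.6 3.0 3.0
   vertex 3.6 2.0 3.4
   vertex 2.8 3.1 0.7
  endloop
 endfacet
 facet normal -0.514 -0.514 0.686
  outer loop
   vertex 1.9 0.4 2.2
   vertex 3.2 0.3 3.1
   vertex 0.5 1.0 1.6
  endloop
 endfacet
 facet normal -0.318 -0.929 -0.188
  outer loop
   vertex 1.9 0.4 2.2
   vertex 0.5 1.0 1.6
   vertex 3.2 0.4 0.0
  endloop
 endfacet
 facet normal -0.054 -0.998 -0.032
  outer loop
   vertex 1.9 0.4 2.2
   vertex 3.2 0.4 0.0
   vertex 3.2 0.3 3.1
  endloop
 endfacet
 facet normal -0.700 0.695 -0.166
  outer loop
   vertex 2.0 2.7 2.4
   vertex 2.8 3.1 0.7
   vertex 0.5 1.0 1.6
  endloop
 endfacet
 facet normal -0.740 0.399 0.541
  outer loop
   vertex 2.0 2.7 2.4
   vertex 0.5 1.0 1.6
   vertex 2.6 3.0 3.0
  endloop
 endfacet
 facet normal -0.447 0.894 0.000
  outer loop
   vertex 2.0 2.7 2.4
   vertex 2.6 3.0 3.0
   vertex 2.8 3.1 0.7
  endloop
 endfacet
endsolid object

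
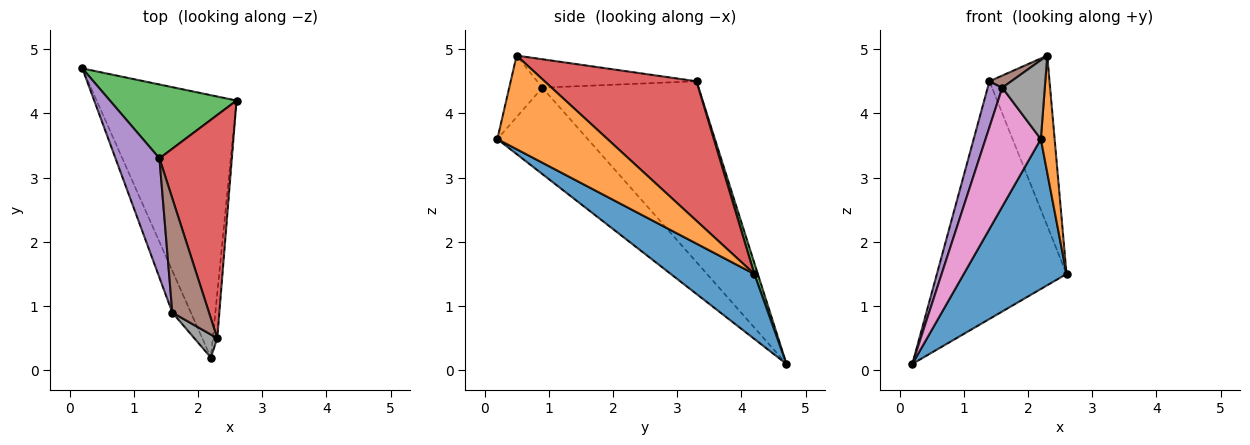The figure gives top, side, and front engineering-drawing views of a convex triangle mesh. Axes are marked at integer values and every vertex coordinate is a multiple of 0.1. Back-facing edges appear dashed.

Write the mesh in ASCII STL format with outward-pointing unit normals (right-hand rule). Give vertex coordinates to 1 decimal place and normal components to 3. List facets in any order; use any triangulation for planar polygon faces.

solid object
 facet normal 0.374 -0.460 -0.805
  outer loop
   vertex 2.2 0.2 3.6
   vertex 0.2 4.7 0.1
   vertex 2.6 4.2 1.5
  endloop
 endfacet
 facet normal 0.991 -0.124 -0.048
  outer loop
   vertex 2.3 0.5 4.9
   vertex 2.2 0.2 3.6
   vertex 2.6 4.2 1.5
  endloop
 endfacet
 facet normal 0.026 0.955 0.297
  outer loop
   vertex 1.4 3.3 4.5
   vertex 2.6 4.2 1.5
   vertex 0.2 4.7 0.1
  endloop
 endfacet
 facet normal 0.838 0.331 0.434
  outer loop
   vertex 1.4 3.3 4.5
   vertex 2.3 0.5 4.9
   vertex 2.6 4.2 1.5
  endloop
 endfacet
 facet normal -0.968 -0.090 0.235
  outer loop
   vertex 1.6 0.9 4.4
   vertex 1.4 3.3 4.5
   vertex 0.2 4.7 0.1
  endloop
 endfacet
 facet normal -0.610 -0.084 0.788
  outer loop
   vertex 1.6 0.9 4.4
   vertex 2.3 0.5 4.9
   vertex 1.4 3.3 4.5
  endloop
 endfacet
 facet normal -0.839 -0.513 -0.180
  outer loop
   vertex 1.6 0.9 4.4
   vertex 0.2 4.7 0.1
   vertex 2.2 0.2 3.6
  endloop
 endfacet
 facet normal -0.599 -0.769 0.224
  outer loop
   vertex 1.6 0.9 4.4
   vertex 2.2 0.2 3.6
   vertex 2.3 0.5 4.9
  endloop
 endfacet
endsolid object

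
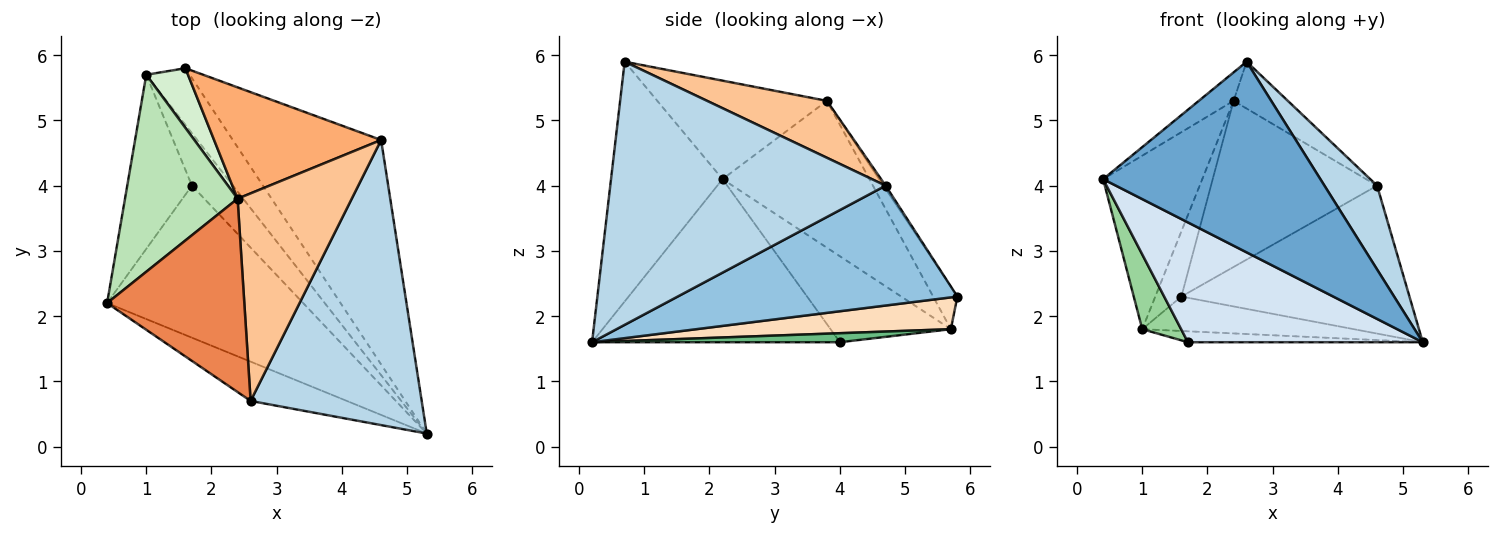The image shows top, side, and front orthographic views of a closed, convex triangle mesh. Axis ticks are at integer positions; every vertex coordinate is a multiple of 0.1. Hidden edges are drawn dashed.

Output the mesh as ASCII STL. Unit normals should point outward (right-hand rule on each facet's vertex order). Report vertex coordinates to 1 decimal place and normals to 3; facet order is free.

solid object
 facet normal -0.449 -0.875 -0.180
  outer loop
   vertex 2.6 0.7 5.9
   vertex 0.4 2.2 4.1
   vertex 5.3 0.2 1.6
  endloop
 endfacet
 facet normal 0.559 0.456 -0.692
  outer loop
   vertex 4.6 4.7 4.0
   vertex 5.3 0.2 1.6
   vertex 1.6 5.8 2.3
  endloop
 endfacet
 facet normal 0.828 -0.158 0.538
  outer loop
   vertex 4.6 4.7 4.0
   vertex 2.6 0.7 5.9
   vertex 5.3 0.2 1.6
  endloop
 endfacet
 facet normal -0.547 -0.518 -0.658
  outer loop
   vertex 1.7 4.0 1.6
   vertex 5.3 0.2 1.6
   vertex 0.4 2.2 4.1
  endloop
 endfacet
 facet normal -0.579 0.119 0.807
  outer loop
   vertex 2.4 3.8 5.3
   vertex 0.4 2.2 4.1
   vertex 2.6 0.7 5.9
  endloop
 endfacet
 facet normal -0.011 0.831 0.557
  outer loop
   vertex 2.4 3.8 5.3
   vertex 4.6 4.7 4.0
   vertex 1.6 5.8 2.3
  endloop
 endfacet
 facet normal 0.437 0.198 0.877
  outer loop
   vertex 2.4 3.8 5.3
   vertex 2.6 0.7 5.9
   vertex 4.6 4.7 4.0
  endloop
 endfacet
 facet normal 0.530 0.441 -0.724
  outer loop
   vertex 1.0 5.7 1.8
   vertex 1.6 5.8 2.3
   vertex 5.3 0.2 1.6
  endloop
 endfacet
 facet normal 0.210 0.199 -0.957
  outer loop
   vertex 1.0 5.7 1.8
   vertex 5.3 0.2 1.6
   vertex 1.7 4.0 1.6
  endloop
 endfacet
 facet normal -0.774 -0.250 -0.582
  outer loop
   vertex 1.0 5.7 1.8
   vertex 1.7 4.0 1.6
   vertex 0.4 2.2 4.1
  endloop
 endfacet
 facet normal -0.700 0.472 0.536
  outer loop
   vertex 1.0 5.7 1.8
   vertex 0.4 2.2 4.1
   vertex 2.4 3.8 5.3
  endloop
 endfacet
 facet normal -0.565 0.609 0.557
  outer loop
   vertex 1.0 5.7 1.8
   vertex 2.4 3.8 5.3
   vertex 1.6 5.8 2.3
  endloop
 endfacet
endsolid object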